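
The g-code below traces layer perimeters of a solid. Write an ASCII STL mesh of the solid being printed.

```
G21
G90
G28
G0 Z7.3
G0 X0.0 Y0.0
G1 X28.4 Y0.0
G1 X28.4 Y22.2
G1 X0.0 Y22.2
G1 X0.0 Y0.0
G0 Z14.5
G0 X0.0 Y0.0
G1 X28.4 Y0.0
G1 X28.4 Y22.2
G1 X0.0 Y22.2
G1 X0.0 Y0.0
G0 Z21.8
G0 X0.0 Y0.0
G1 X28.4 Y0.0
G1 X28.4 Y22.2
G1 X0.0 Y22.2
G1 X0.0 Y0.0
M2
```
solid part
  facet normal 0.0000 0.0000 -1.0000
    outer loop
      vertex 28.4 22.2 0.0
      vertex 28.4 0.0 0.0
      vertex 0.0 0.0 0.0
    endloop
  endfacet
  facet normal 0.0000 0.0000 -1.0000
    outer loop
      vertex 0.0 22.2 0.0
      vertex 28.4 22.2 0.0
      vertex 0.0 0.0 0.0
    endloop
  endfacet
  facet normal 0.0000 0.0000 1.0000
    outer loop
      vertex 0.0 0.0 21.8
      vertex 28.4 0.0 21.8
      vertex 28.4 22.2 21.8
    endloop
  endfacet
  facet normal 0.0000 0.0000 1.0000
    outer loop
      vertex 0.0 0.0 21.8
      vertex 28.4 22.2 21.8
      vertex 0.0 22.2 21.8
    endloop
  endfacet
  facet normal 0.0000 -1.0000 0.0000
    outer loop
      vertex 0.0 0.0 0.0
      vertex 28.4 0.0 0.0
      vertex 28.4 0.0 21.8
    endloop
  endfacet
  facet normal 0.0000 -1.0000 0.0000
    outer loop
      vertex 0.0 0.0 0.0
      vertex 28.4 0.0 21.8
      vertex 0.0 0.0 21.8
    endloop
  endfacet
  facet normal 0.0000 1.0000 0.0000
    outer loop
      vertex 28.4 22.2 21.8
      vertex 28.4 22.2 0.0
      vertex 0.0 22.2 0.0
    endloop
  endfacet
  facet normal 0.0000 1.0000 0.0000
    outer loop
      vertex 0.0 22.2 21.8
      vertex 28.4 22.2 21.8
      vertex 0.0 22.2 0.0
    endloop
  endfacet
  facet normal -1.0000 0.0000 0.0000
    outer loop
      vertex 0.0 22.2 21.8
      vertex 0.0 22.2 0.0
      vertex 0.0 0.0 0.0
    endloop
  endfacet
  facet normal -1.0000 0.0000 0.0000
    outer loop
      vertex 0.0 0.0 21.8
      vertex 0.0 22.2 21.8
      vertex 0.0 0.0 0.0
    endloop
  endfacet
  facet normal 1.0000 0.0000 0.0000
    outer loop
      vertex 28.4 0.0 0.0
      vertex 28.4 22.2 0.0
      vertex 28.4 22.2 21.8
    endloop
  endfacet
  facet normal 1.0000 0.0000 0.0000
    outer loop
      vertex 28.4 0.0 0.0
      vertex 28.4 22.2 21.8
      vertex 28.4 0.0 21.8
    endloop
  endfacet
endsolid part

The G0 Z moves step by Δz≈7.3 mm. Every layer's G1 loop is the same polygon, so the solid is a straight extrusion of it from z=0 to z≈21.8. Closing with flat bottom and top caps and triangulating gives 12 facets — a rectangular box, roughly 28.4 × 22.2 mm footprint and 21.8 mm tall.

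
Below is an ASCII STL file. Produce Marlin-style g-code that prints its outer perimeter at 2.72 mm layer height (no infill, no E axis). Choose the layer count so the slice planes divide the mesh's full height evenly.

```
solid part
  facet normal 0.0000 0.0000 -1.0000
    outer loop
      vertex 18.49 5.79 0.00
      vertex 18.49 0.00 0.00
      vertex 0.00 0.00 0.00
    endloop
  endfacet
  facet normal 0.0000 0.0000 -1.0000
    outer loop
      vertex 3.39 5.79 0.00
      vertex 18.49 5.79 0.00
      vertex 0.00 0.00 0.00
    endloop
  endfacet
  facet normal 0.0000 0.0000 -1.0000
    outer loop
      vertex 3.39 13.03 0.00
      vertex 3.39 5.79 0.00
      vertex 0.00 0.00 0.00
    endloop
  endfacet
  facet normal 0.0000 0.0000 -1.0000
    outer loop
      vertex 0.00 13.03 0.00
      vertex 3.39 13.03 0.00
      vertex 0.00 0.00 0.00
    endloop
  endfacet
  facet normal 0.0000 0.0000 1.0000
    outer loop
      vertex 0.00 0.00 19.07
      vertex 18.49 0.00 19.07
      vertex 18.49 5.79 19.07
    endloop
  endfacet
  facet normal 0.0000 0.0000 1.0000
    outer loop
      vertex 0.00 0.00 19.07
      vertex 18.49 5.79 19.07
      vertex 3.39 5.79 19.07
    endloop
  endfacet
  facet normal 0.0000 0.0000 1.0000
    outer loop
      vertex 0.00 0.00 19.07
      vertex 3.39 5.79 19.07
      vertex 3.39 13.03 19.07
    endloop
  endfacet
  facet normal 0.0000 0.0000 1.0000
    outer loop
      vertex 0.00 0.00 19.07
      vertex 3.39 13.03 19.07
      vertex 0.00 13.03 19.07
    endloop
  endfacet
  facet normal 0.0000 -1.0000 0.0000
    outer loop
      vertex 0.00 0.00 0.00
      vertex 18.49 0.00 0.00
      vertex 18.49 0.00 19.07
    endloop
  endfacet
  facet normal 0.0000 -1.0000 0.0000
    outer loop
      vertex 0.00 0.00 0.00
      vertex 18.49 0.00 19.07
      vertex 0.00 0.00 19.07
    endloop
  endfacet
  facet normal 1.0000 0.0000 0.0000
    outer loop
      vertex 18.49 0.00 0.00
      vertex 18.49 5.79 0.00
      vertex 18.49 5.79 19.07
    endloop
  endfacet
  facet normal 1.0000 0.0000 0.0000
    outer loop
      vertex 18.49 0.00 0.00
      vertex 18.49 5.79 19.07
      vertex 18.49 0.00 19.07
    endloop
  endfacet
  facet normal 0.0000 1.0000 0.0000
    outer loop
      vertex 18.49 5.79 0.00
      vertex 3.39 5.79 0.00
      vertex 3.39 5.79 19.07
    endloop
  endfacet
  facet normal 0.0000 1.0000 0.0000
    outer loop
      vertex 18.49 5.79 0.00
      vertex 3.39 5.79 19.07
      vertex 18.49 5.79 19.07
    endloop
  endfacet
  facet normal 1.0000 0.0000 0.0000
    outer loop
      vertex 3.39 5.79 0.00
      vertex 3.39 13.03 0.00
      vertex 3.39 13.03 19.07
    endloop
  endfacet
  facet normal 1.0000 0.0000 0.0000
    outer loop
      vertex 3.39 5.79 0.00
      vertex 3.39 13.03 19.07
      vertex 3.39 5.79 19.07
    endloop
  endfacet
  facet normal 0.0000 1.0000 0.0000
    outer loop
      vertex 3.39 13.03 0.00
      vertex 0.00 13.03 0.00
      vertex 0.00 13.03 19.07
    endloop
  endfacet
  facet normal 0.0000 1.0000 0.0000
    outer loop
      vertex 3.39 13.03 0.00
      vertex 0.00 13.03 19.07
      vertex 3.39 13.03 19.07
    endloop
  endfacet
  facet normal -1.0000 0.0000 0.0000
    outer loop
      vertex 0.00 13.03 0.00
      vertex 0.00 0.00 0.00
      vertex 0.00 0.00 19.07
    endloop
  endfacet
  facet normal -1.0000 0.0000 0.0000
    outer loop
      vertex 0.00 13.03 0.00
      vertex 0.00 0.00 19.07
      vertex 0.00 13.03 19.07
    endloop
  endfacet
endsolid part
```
; perimeter-only toolpath
G21 ; units = mm
G90 ; absolute positioning
G28 ; home
; layer 1
G0 Z2.72
G0 X0.00 Y0.00
G1 X18.49 Y0.00
G1 X18.49 Y5.79
G1 X3.39 Y5.79
G1 X3.39 Y13.03
G1 X0.00 Y13.03
G1 X0.00 Y0.00
; layer 2
G0 Z5.45
G0 X0.00 Y0.00
G1 X18.49 Y0.00
G1 X18.49 Y5.79
G1 X3.39 Y5.79
G1 X3.39 Y13.03
G1 X0.00 Y13.03
G1 X0.00 Y0.00
; layer 3
G0 Z8.17
G0 X0.00 Y0.00
G1 X18.49 Y0.00
G1 X18.49 Y5.79
G1 X3.39 Y5.79
G1 X3.39 Y13.03
G1 X0.00 Y13.03
G1 X0.00 Y0.00
; layer 4
G0 Z10.90
G0 X0.00 Y0.00
G1 X18.49 Y0.00
G1 X18.49 Y5.79
G1 X3.39 Y5.79
G1 X3.39 Y13.03
G1 X0.00 Y13.03
G1 X0.00 Y0.00
; layer 5
G0 Z13.62
G0 X0.00 Y0.00
G1 X18.49 Y0.00
G1 X18.49 Y5.79
G1 X3.39 Y5.79
G1 X3.39 Y13.03
G1 X0.00 Y13.03
G1 X0.00 Y0.00
; layer 6
G0 Z16.35
G0 X0.00 Y0.00
G1 X18.49 Y0.00
G1 X18.49 Y5.79
G1 X3.39 Y5.79
G1 X3.39 Y13.03
G1 X0.00 Y13.03
G1 X0.00 Y0.00
; layer 7
G0 Z19.07
G0 X0.00 Y0.00
G1 X18.49 Y0.00
G1 X18.49 Y5.79
G1 X3.39 Y5.79
G1 X3.39 Y13.03
G1 X0.00 Y13.03
G1 X0.00 Y0.00
M2 ; end

The solid is an L-shaped prism: outer 18.5 × 13 mm, arm thicknesses ≈ 5.79 mm (horizontal) and 3.39 mm (vertical), extruded 19.1 mm in z. Slicing at Δz = 2.72 mm — 7 equal slices spanning the solid's height, so layer i sits at z = i·h/7 — gives 7 non-empty perimeters. Each is a 6-segment closed polygon; G0 lifts to the layer z and rapids to the start vertex, then G1 traces the edges.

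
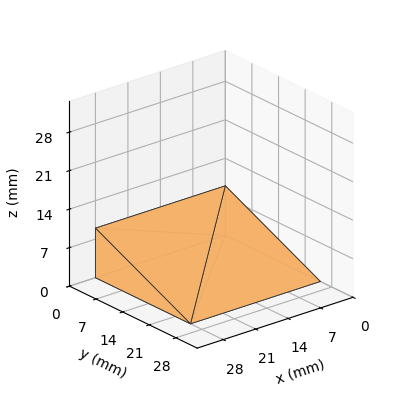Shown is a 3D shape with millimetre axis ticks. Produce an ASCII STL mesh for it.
Reading the render: the shape is a wedge (ramp): 28 × 25 mm base, rising to 9 mm along the y=0 edge and sloping linearly to z=0 at y=25 (dimensions read to the nearest mm from the axis ticks). For the STL, each face is triangulated and given an outward normal.

solid part
  facet normal 0.0000 0.0000 -1.0000
    outer loop
      vertex 28.000 25.000 0.000
      vertex 28.000 0.000 0.000
      vertex 0.000 0.000 0.000
    endloop
  endfacet
  facet normal 0.0000 0.0000 -1.0000
    outer loop
      vertex 0.000 25.000 0.000
      vertex 28.000 25.000 0.000
      vertex 0.000 0.000 0.000
    endloop
  endfacet
  facet normal 0.0000 -1.0000 0.0000
    outer loop
      vertex 0.000 0.000 0.000
      vertex 28.000 0.000 0.000
      vertex 28.000 0.000 9.000
    endloop
  endfacet
  facet normal 0.0000 -1.0000 0.0000
    outer loop
      vertex 0.000 0.000 0.000
      vertex 28.000 0.000 9.000
      vertex 0.000 0.000 9.000
    endloop
  endfacet
  facet normal 0.0000 0.3387 0.9409
    outer loop
      vertex 0.000 0.000 9.000
      vertex 28.000 0.000 9.000
      vertex 28.000 25.000 0.000
    endloop
  endfacet
  facet normal 0.0000 0.3387 0.9409
    outer loop
      vertex 0.000 0.000 9.000
      vertex 28.000 25.000 0.000
      vertex 0.000 25.000 0.000
    endloop
  endfacet
  facet normal -1.0000 0.0000 0.0000
    outer loop
      vertex 0.000 0.000 9.000
      vertex 0.000 25.000 0.000
      vertex 0.000 0.000 0.000
    endloop
  endfacet
  facet normal 1.0000 0.0000 0.0000
    outer loop
      vertex 28.000 0.000 0.000
      vertex 28.000 25.000 0.000
      vertex 28.000 0.000 9.000
    endloop
  endfacet
endsolid part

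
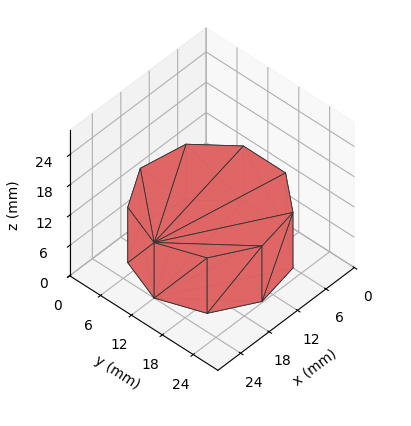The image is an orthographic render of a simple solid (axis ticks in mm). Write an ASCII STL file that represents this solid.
Reading the render: the shape is a regular 9-sided prism (a cylinder approximated with 9 flat sides), circumscribed radius ≈ 12 mm, height ≈ 11 mm (dimensions read to the nearest mm from the axis ticks). For the STL, each face is triangulated and given an outward normal.

solid part
  facet normal 0.0000 0.0000 -1.0000
    outer loop
      vertex 14.08 23.82 0.00
      vertex 21.19 19.71 0.00
      vertex 24.00 12.00 0.00
    endloop
  endfacet
  facet normal 0.0000 0.0000 -1.0000
    outer loop
      vertex 6.00 22.39 0.00
      vertex 14.08 23.82 0.00
      vertex 24.00 12.00 0.00
    endloop
  endfacet
  facet normal 0.0000 0.0000 -1.0000
    outer loop
      vertex 0.72 16.10 0.00
      vertex 6.00 22.39 0.00
      vertex 24.00 12.00 0.00
    endloop
  endfacet
  facet normal 0.0000 0.0000 -1.0000
    outer loop
      vertex 0.72 7.90 0.00
      vertex 0.72 16.10 0.00
      vertex 24.00 12.00 0.00
    endloop
  endfacet
  facet normal 0.0000 0.0000 -1.0000
    outer loop
      vertex 6.00 1.61 0.00
      vertex 0.72 7.90 0.00
      vertex 24.00 12.00 0.00
    endloop
  endfacet
  facet normal 0.0000 0.0000 -1.0000
    outer loop
      vertex 14.08 0.18 0.00
      vertex 6.00 1.61 0.00
      vertex 24.00 12.00 0.00
    endloop
  endfacet
  facet normal 0.0000 0.0000 -1.0000
    outer loop
      vertex 21.19 4.29 0.00
      vertex 14.08 0.18 0.00
      vertex 24.00 12.00 0.00
    endloop
  endfacet
  facet normal 0.0000 0.0000 1.0000
    outer loop
      vertex 24.00 12.00 11.00
      vertex 21.19 19.71 11.00
      vertex 14.08 23.82 11.00
    endloop
  endfacet
  facet normal 0.0000 0.0000 1.0000
    outer loop
      vertex 24.00 12.00 11.00
      vertex 14.08 23.82 11.00
      vertex 6.00 22.39 11.00
    endloop
  endfacet
  facet normal 0.0000 0.0000 1.0000
    outer loop
      vertex 24.00 12.00 11.00
      vertex 6.00 22.39 11.00
      vertex 0.72 16.10 11.00
    endloop
  endfacet
  facet normal 0.0000 0.0000 1.0000
    outer loop
      vertex 24.00 12.00 11.00
      vertex 0.72 16.10 11.00
      vertex 0.72 7.90 11.00
    endloop
  endfacet
  facet normal 0.0000 0.0000 1.0000
    outer loop
      vertex 24.00 12.00 11.00
      vertex 0.72 7.90 11.00
      vertex 6.00 1.61 11.00
    endloop
  endfacet
  facet normal 0.0000 0.0000 1.0000
    outer loop
      vertex 24.00 12.00 11.00
      vertex 6.00 1.61 11.00
      vertex 14.08 0.18 11.00
    endloop
  endfacet
  facet normal 0.0000 0.0000 1.0000
    outer loop
      vertex 24.00 12.00 11.00
      vertex 14.08 0.18 11.00
      vertex 21.19 4.29 11.00
    endloop
  endfacet
  facet normal 0.9395 0.3424 0.0000
    outer loop
      vertex 24.00 12.00 0.00
      vertex 21.19 19.71 0.00
      vertex 21.19 19.71 11.00
    endloop
  endfacet
  facet normal 0.9395 0.3424 0.0000
    outer loop
      vertex 24.00 12.00 0.00
      vertex 21.19 19.71 11.00
      vertex 24.00 12.00 11.00
    endloop
  endfacet
  facet normal 0.5005 0.8658 0.0000
    outer loop
      vertex 21.19 19.71 0.00
      vertex 14.08 23.82 0.00
      vertex 14.08 23.82 11.00
    endloop
  endfacet
  facet normal 0.5005 0.8658 0.0000
    outer loop
      vertex 21.19 19.71 0.00
      vertex 14.08 23.82 11.00
      vertex 21.19 19.71 11.00
    endloop
  endfacet
  facet normal -0.1743 0.9847 0.0000
    outer loop
      vertex 14.08 23.82 0.00
      vertex 6.00 22.39 0.00
      vertex 6.00 22.39 11.00
    endloop
  endfacet
  facet normal -0.1743 0.9847 0.0000
    outer loop
      vertex 14.08 23.82 0.00
      vertex 6.00 22.39 11.00
      vertex 14.08 23.82 11.00
    endloop
  endfacet
  facet normal -0.7659 0.6429 0.0000
    outer loop
      vertex 6.00 22.39 0.00
      vertex 0.72 16.10 0.00
      vertex 0.72 16.10 11.00
    endloop
  endfacet
  facet normal -0.7659 0.6429 0.0000
    outer loop
      vertex 6.00 22.39 0.00
      vertex 0.72 16.10 11.00
      vertex 6.00 22.39 11.00
    endloop
  endfacet
  facet normal -1.0000 0.0000 0.0000
    outer loop
      vertex 0.72 16.10 0.00
      vertex 0.72 7.90 0.00
      vertex 0.72 7.90 11.00
    endloop
  endfacet
  facet normal -1.0000 0.0000 0.0000
    outer loop
      vertex 0.72 16.10 0.00
      vertex 0.72 7.90 11.00
      vertex 0.72 16.10 11.00
    endloop
  endfacet
  facet normal -0.7659 -0.6429 0.0000
    outer loop
      vertex 0.72 7.90 0.00
      vertex 6.00 1.61 0.00
      vertex 6.00 1.61 11.00
    endloop
  endfacet
  facet normal -0.7659 -0.6429 0.0000
    outer loop
      vertex 0.72 7.90 0.00
      vertex 6.00 1.61 11.00
      vertex 0.72 7.90 11.00
    endloop
  endfacet
  facet normal -0.1743 -0.9847 0.0000
    outer loop
      vertex 6.00 1.61 0.00
      vertex 14.08 0.18 0.00
      vertex 14.08 0.18 11.00
    endloop
  endfacet
  facet normal -0.1743 -0.9847 0.0000
    outer loop
      vertex 6.00 1.61 0.00
      vertex 14.08 0.18 11.00
      vertex 6.00 1.61 11.00
    endloop
  endfacet
  facet normal 0.5005 -0.8658 0.0000
    outer loop
      vertex 14.08 0.18 0.00
      vertex 21.19 4.29 0.00
      vertex 21.19 4.29 11.00
    endloop
  endfacet
  facet normal 0.5005 -0.8658 0.0000
    outer loop
      vertex 14.08 0.18 0.00
      vertex 21.19 4.29 11.00
      vertex 14.08 0.18 11.00
    endloop
  endfacet
  facet normal 0.9395 -0.3424 0.0000
    outer loop
      vertex 21.19 4.29 0.00
      vertex 24.00 12.00 0.00
      vertex 24.00 12.00 11.00
    endloop
  endfacet
  facet normal 0.9395 -0.3424 0.0000
    outer loop
      vertex 21.19 4.29 0.00
      vertex 24.00 12.00 11.00
      vertex 21.19 4.29 11.00
    endloop
  endfacet
endsolid part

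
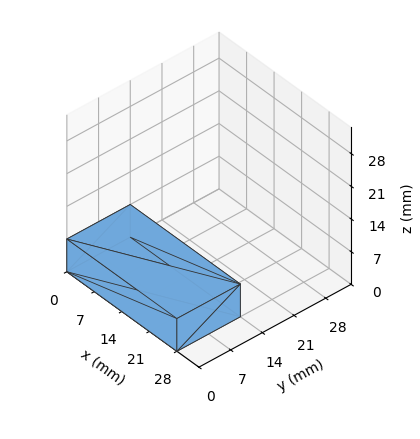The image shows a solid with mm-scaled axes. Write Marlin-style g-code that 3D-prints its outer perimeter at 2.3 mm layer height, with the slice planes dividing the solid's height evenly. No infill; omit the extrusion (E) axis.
Reading the render: the shape is a rectangular box, roughly 28 × 14 mm footprint and 7 mm tall (dimensions read to the nearest mm from the axis ticks). For the g-code, the solid's height is divided into equal slices at the stated Δz and each level perimeter traced with G1 moves after a G0 lift.

; perimeter-only toolpath
G21 ; units = mm
G90 ; absolute positioning
G28 ; home
; layer 1
G0 Z2.3
G0 X0.0 Y0.0
G1 X28.0 Y0.0
G1 X28.0 Y14.0
G1 X0.0 Y14.0
G1 X0.0 Y0.0
; layer 2
G0 Z4.7
G0 X0.0 Y0.0
G1 X28.0 Y0.0
G1 X28.0 Y14.0
G1 X0.0 Y14.0
G1 X0.0 Y0.0
; layer 3
G0 Z7.0
G0 X0.0 Y0.0
G1 X28.0 Y0.0
G1 X28.0 Y14.0
G1 X0.0 Y14.0
G1 X0.0 Y0.0
M2 ; end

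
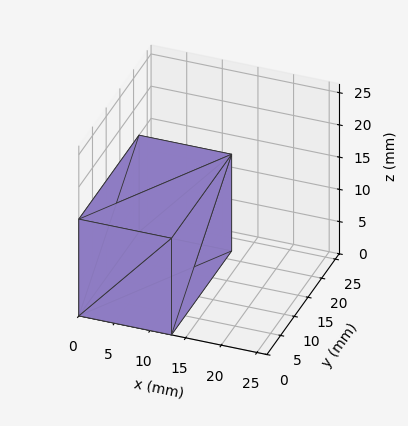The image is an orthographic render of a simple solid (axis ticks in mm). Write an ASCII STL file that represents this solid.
Reading the render: the shape is a rectangular box, roughly 13 × 22 mm footprint and 15 mm tall (dimensions read to the nearest mm from the axis ticks). For the STL, each face is triangulated and given an outward normal.

solid part
  facet normal 0.0000 0.0000 -1.0000
    outer loop
      vertex 13.00 22.00 0.00
      vertex 13.00 0.00 0.00
      vertex 0.00 0.00 0.00
    endloop
  endfacet
  facet normal 0.0000 0.0000 -1.0000
    outer loop
      vertex 0.00 22.00 0.00
      vertex 13.00 22.00 0.00
      vertex 0.00 0.00 0.00
    endloop
  endfacet
  facet normal 0.0000 0.0000 1.0000
    outer loop
      vertex 0.00 0.00 15.00
      vertex 13.00 0.00 15.00
      vertex 13.00 22.00 15.00
    endloop
  endfacet
  facet normal 0.0000 0.0000 1.0000
    outer loop
      vertex 0.00 0.00 15.00
      vertex 13.00 22.00 15.00
      vertex 0.00 22.00 15.00
    endloop
  endfacet
  facet normal 0.0000 -1.0000 0.0000
    outer loop
      vertex 0.00 0.00 0.00
      vertex 13.00 0.00 0.00
      vertex 13.00 0.00 15.00
    endloop
  endfacet
  facet normal 0.0000 -1.0000 0.0000
    outer loop
      vertex 0.00 0.00 0.00
      vertex 13.00 0.00 15.00
      vertex 0.00 0.00 15.00
    endloop
  endfacet
  facet normal 0.0000 1.0000 0.0000
    outer loop
      vertex 13.00 22.00 15.00
      vertex 13.00 22.00 0.00
      vertex 0.00 22.00 0.00
    endloop
  endfacet
  facet normal 0.0000 1.0000 0.0000
    outer loop
      vertex 0.00 22.00 15.00
      vertex 13.00 22.00 15.00
      vertex 0.00 22.00 0.00
    endloop
  endfacet
  facet normal -1.0000 0.0000 0.0000
    outer loop
      vertex 0.00 22.00 15.00
      vertex 0.00 22.00 0.00
      vertex 0.00 0.00 0.00
    endloop
  endfacet
  facet normal -1.0000 0.0000 0.0000
    outer loop
      vertex 0.00 0.00 15.00
      vertex 0.00 22.00 15.00
      vertex 0.00 0.00 0.00
    endloop
  endfacet
  facet normal 1.0000 0.0000 0.0000
    outer loop
      vertex 13.00 0.00 0.00
      vertex 13.00 22.00 0.00
      vertex 13.00 22.00 15.00
    endloop
  endfacet
  facet normal 1.0000 0.0000 0.0000
    outer loop
      vertex 13.00 0.00 0.00
      vertex 13.00 22.00 15.00
      vertex 13.00 0.00 15.00
    endloop
  endfacet
endsolid part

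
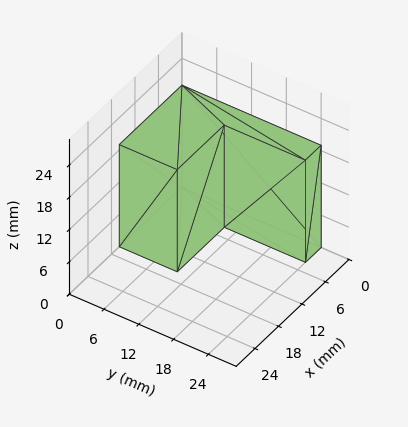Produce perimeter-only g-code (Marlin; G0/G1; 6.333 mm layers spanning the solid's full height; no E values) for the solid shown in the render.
Reading the render: the shape is an L-shaped prism: outer 16 × 24 mm, arm thicknesses ≈ 10 mm (horizontal) and 4 mm (vertical), extruded 19 mm in z (dimensions read to the nearest mm from the axis ticks). For the g-code, the solid's height is divided into equal slices at the stated Δz and each level perimeter traced with G1 moves after a G0 lift.

; perimeter-only toolpath
G21 ; units = mm
G90 ; absolute positioning
G28 ; home
; layer 1
G0 Z6.333
G0 X0.000 Y0.000
G1 X16.000 Y0.000
G1 X16.000 Y10.000
G1 X4.000 Y10.000
G1 X4.000 Y24.000
G1 X0.000 Y24.000
G1 X0.000 Y0.000
; layer 2
G0 Z12.667
G0 X0.000 Y0.000
G1 X16.000 Y0.000
G1 X16.000 Y10.000
G1 X4.000 Y10.000
G1 X4.000 Y24.000
G1 X0.000 Y24.000
G1 X0.000 Y0.000
; layer 3
G0 Z19.000
G0 X0.000 Y0.000
G1 X16.000 Y0.000
G1 X16.000 Y10.000
G1 X4.000 Y10.000
G1 X4.000 Y24.000
G1 X0.000 Y24.000
G1 X0.000 Y0.000
M2 ; end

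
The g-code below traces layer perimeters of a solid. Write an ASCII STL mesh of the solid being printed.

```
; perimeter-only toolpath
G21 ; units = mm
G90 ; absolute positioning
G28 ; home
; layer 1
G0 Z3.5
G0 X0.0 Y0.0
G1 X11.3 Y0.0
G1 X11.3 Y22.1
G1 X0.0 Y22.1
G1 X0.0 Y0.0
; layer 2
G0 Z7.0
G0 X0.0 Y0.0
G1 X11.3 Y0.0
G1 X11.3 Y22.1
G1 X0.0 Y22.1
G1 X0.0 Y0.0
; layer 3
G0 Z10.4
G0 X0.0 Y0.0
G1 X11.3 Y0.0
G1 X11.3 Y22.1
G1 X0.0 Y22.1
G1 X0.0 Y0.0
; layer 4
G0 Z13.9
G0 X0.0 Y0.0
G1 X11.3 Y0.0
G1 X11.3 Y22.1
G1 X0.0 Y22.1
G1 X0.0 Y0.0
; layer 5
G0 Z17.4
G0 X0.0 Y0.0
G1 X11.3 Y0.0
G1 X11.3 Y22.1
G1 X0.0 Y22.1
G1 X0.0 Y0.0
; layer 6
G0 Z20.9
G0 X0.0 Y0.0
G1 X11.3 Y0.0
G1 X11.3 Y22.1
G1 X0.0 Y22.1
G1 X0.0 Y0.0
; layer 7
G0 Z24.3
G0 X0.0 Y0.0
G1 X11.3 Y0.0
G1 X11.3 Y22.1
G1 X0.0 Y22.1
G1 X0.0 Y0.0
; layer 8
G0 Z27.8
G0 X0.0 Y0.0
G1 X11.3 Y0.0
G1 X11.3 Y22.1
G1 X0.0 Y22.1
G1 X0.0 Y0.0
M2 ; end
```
solid part
  facet normal 0.0000 0.0000 -1.0000
    outer loop
      vertex 11.3 22.1 0.0
      vertex 11.3 0.0 0.0
      vertex 0.0 0.0 0.0
    endloop
  endfacet
  facet normal 0.0000 0.0000 -1.0000
    outer loop
      vertex 0.0 22.1 0.0
      vertex 11.3 22.1 0.0
      vertex 0.0 0.0 0.0
    endloop
  endfacet
  facet normal 0.0000 0.0000 1.0000
    outer loop
      vertex 0.0 0.0 27.8
      vertex 11.3 0.0 27.8
      vertex 11.3 22.1 27.8
    endloop
  endfacet
  facet normal 0.0000 0.0000 1.0000
    outer loop
      vertex 0.0 0.0 27.8
      vertex 11.3 22.1 27.8
      vertex 0.0 22.1 27.8
    endloop
  endfacet
  facet normal 0.0000 -1.0000 0.0000
    outer loop
      vertex 0.0 0.0 0.0
      vertex 11.3 0.0 0.0
      vertex 11.3 0.0 27.8
    endloop
  endfacet
  facet normal 0.0000 -1.0000 0.0000
    outer loop
      vertex 0.0 0.0 0.0
      vertex 11.3 0.0 27.8
      vertex 0.0 0.0 27.8
    endloop
  endfacet
  facet normal 0.0000 1.0000 0.0000
    outer loop
      vertex 11.3 22.1 27.8
      vertex 11.3 22.1 0.0
      vertex 0.0 22.1 0.0
    endloop
  endfacet
  facet normal 0.0000 1.0000 0.0000
    outer loop
      vertex 0.0 22.1 27.8
      vertex 11.3 22.1 27.8
      vertex 0.0 22.1 0.0
    endloop
  endfacet
  facet normal -1.0000 0.0000 0.0000
    outer loop
      vertex 0.0 22.1 27.8
      vertex 0.0 22.1 0.0
      vertex 0.0 0.0 0.0
    endloop
  endfacet
  facet normal -1.0000 0.0000 0.0000
    outer loop
      vertex 0.0 0.0 27.8
      vertex 0.0 22.1 27.8
      vertex 0.0 0.0 0.0
    endloop
  endfacet
  facet normal 1.0000 0.0000 0.0000
    outer loop
      vertex 11.3 0.0 0.0
      vertex 11.3 22.1 0.0
      vertex 11.3 22.1 27.8
    endloop
  endfacet
  facet normal 1.0000 0.0000 0.0000
    outer loop
      vertex 11.3 0.0 0.0
      vertex 11.3 22.1 27.8
      vertex 11.3 0.0 27.8
    endloop
  endfacet
endsolid part

The G0 Z moves step by Δz≈3.5 mm. Every layer's G1 loop is the same polygon, so the solid is a straight extrusion of it from z=0 to z≈27.8. Closing with flat bottom and top caps and triangulating gives 12 facets — a rectangular box, roughly 11.3 × 22.1 mm footprint and 27.8 mm tall.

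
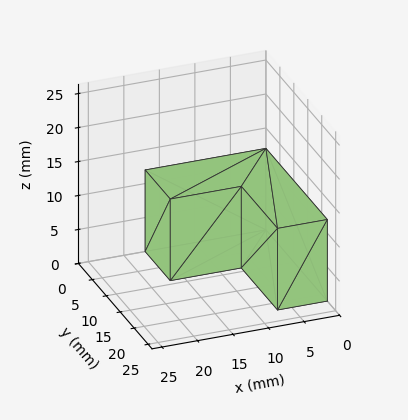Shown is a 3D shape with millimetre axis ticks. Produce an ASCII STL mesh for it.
Reading the render: the shape is an L-shaped prism: outer 17 × 22 mm, arm thicknesses ≈ 9 mm (horizontal) and 7 mm (vertical), extruded 12 mm in z (dimensions read to the nearest mm from the axis ticks). For the STL, each face is triangulated and given an outward normal.

solid part
  facet normal 0.0000 0.0000 -1.0000
    outer loop
      vertex 17.00 9.00 0.00
      vertex 17.00 0.00 0.00
      vertex 0.00 0.00 0.00
    endloop
  endfacet
  facet normal 0.0000 0.0000 -1.0000
    outer loop
      vertex 7.00 9.00 0.00
      vertex 17.00 9.00 0.00
      vertex 0.00 0.00 0.00
    endloop
  endfacet
  facet normal 0.0000 0.0000 -1.0000
    outer loop
      vertex 7.00 22.00 0.00
      vertex 7.00 9.00 0.00
      vertex 0.00 0.00 0.00
    endloop
  endfacet
  facet normal 0.0000 0.0000 -1.0000
    outer loop
      vertex 0.00 22.00 0.00
      vertex 7.00 22.00 0.00
      vertex 0.00 0.00 0.00
    endloop
  endfacet
  facet normal 0.0000 0.0000 1.0000
    outer loop
      vertex 0.00 0.00 12.00
      vertex 17.00 0.00 12.00
      vertex 17.00 9.00 12.00
    endloop
  endfacet
  facet normal 0.0000 0.0000 1.0000
    outer loop
      vertex 0.00 0.00 12.00
      vertex 17.00 9.00 12.00
      vertex 7.00 9.00 12.00
    endloop
  endfacet
  facet normal 0.0000 0.0000 1.0000
    outer loop
      vertex 0.00 0.00 12.00
      vertex 7.00 9.00 12.00
      vertex 7.00 22.00 12.00
    endloop
  endfacet
  facet normal 0.0000 0.0000 1.0000
    outer loop
      vertex 0.00 0.00 12.00
      vertex 7.00 22.00 12.00
      vertex 0.00 22.00 12.00
    endloop
  endfacet
  facet normal 0.0000 -1.0000 0.0000
    outer loop
      vertex 0.00 0.00 0.00
      vertex 17.00 0.00 0.00
      vertex 17.00 0.00 12.00
    endloop
  endfacet
  facet normal 0.0000 -1.0000 0.0000
    outer loop
      vertex 0.00 0.00 0.00
      vertex 17.00 0.00 12.00
      vertex 0.00 0.00 12.00
    endloop
  endfacet
  facet normal 1.0000 0.0000 0.0000
    outer loop
      vertex 17.00 0.00 0.00
      vertex 17.00 9.00 0.00
      vertex 17.00 9.00 12.00
    endloop
  endfacet
  facet normal 1.0000 0.0000 0.0000
    outer loop
      vertex 17.00 0.00 0.00
      vertex 17.00 9.00 12.00
      vertex 17.00 0.00 12.00
    endloop
  endfacet
  facet normal 0.0000 1.0000 0.0000
    outer loop
      vertex 17.00 9.00 0.00
      vertex 7.00 9.00 0.00
      vertex 7.00 9.00 12.00
    endloop
  endfacet
  facet normal 0.0000 1.0000 0.0000
    outer loop
      vertex 17.00 9.00 0.00
      vertex 7.00 9.00 12.00
      vertex 17.00 9.00 12.00
    endloop
  endfacet
  facet normal 1.0000 0.0000 0.0000
    outer loop
      vertex 7.00 9.00 0.00
      vertex 7.00 22.00 0.00
      vertex 7.00 22.00 12.00
    endloop
  endfacet
  facet normal 1.0000 0.0000 0.0000
    outer loop
      vertex 7.00 9.00 0.00
      vertex 7.00 22.00 12.00
      vertex 7.00 9.00 12.00
    endloop
  endfacet
  facet normal 0.0000 1.0000 0.0000
    outer loop
      vertex 7.00 22.00 0.00
      vertex 0.00 22.00 0.00
      vertex 0.00 22.00 12.00
    endloop
  endfacet
  facet normal 0.0000 1.0000 0.0000
    outer loop
      vertex 7.00 22.00 0.00
      vertex 0.00 22.00 12.00
      vertex 7.00 22.00 12.00
    endloop
  endfacet
  facet normal -1.0000 0.0000 0.0000
    outer loop
      vertex 0.00 22.00 0.00
      vertex 0.00 0.00 0.00
      vertex 0.00 0.00 12.00
    endloop
  endfacet
  facet normal -1.0000 0.0000 0.0000
    outer loop
      vertex 0.00 22.00 0.00
      vertex 0.00 0.00 12.00
      vertex 0.00 22.00 12.00
    endloop
  endfacet
endsolid part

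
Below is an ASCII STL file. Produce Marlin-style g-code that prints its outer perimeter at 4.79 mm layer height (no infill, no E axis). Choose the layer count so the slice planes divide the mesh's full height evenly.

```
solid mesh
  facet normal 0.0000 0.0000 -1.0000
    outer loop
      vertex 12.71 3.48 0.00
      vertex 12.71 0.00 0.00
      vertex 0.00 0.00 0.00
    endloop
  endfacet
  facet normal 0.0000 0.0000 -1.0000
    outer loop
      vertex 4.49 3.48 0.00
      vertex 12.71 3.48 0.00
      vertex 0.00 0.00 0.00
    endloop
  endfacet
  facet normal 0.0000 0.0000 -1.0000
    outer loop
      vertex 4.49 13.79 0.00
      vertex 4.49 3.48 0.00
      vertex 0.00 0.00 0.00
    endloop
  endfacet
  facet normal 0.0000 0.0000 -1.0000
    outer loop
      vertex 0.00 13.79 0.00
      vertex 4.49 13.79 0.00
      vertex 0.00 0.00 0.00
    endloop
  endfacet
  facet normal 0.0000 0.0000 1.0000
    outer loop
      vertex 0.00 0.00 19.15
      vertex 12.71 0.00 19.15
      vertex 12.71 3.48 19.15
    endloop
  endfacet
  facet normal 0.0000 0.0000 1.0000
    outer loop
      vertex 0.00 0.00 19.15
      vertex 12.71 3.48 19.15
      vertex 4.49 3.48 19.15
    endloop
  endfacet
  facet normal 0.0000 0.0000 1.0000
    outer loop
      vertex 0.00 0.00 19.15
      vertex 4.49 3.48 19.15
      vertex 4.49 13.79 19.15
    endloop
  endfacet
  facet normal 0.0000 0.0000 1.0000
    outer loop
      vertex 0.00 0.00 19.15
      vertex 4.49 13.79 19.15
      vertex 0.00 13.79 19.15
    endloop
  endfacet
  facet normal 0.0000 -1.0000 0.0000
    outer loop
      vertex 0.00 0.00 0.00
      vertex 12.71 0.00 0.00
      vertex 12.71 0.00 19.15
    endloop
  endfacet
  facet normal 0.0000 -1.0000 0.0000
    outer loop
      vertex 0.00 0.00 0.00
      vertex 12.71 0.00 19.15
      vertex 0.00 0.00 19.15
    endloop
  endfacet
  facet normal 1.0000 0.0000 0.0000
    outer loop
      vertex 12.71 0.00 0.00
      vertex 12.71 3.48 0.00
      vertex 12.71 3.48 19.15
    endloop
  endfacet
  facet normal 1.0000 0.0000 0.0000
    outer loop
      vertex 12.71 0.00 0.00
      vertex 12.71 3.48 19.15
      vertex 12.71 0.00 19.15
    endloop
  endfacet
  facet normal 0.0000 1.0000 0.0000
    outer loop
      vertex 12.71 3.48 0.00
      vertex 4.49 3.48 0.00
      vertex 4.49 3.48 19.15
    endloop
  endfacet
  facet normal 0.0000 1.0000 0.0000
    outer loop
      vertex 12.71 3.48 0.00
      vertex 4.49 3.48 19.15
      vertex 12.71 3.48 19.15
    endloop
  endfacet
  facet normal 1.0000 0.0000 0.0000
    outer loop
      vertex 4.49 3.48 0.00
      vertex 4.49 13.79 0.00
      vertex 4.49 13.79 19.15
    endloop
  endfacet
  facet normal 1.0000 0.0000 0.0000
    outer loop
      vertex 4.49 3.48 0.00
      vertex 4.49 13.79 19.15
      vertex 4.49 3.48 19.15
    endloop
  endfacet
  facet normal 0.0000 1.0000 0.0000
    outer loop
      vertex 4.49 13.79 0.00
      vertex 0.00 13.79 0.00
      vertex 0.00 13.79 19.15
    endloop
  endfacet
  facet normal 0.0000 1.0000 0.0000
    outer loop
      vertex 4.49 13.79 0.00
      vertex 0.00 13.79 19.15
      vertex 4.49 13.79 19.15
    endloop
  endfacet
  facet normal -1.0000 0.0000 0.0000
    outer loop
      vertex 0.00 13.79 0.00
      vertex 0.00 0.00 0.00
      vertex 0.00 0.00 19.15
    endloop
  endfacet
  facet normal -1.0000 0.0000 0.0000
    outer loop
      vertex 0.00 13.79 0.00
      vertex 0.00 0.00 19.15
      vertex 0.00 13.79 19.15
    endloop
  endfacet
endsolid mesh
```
; perimeter-only toolpath
G21 ; units = mm
G90 ; absolute positioning
G28 ; home
; layer 1
G0 Z4.79
G0 X0.00 Y0.00
G1 X12.71 Y0.00
G1 X12.71 Y3.48
G1 X4.49 Y3.48
G1 X4.49 Y13.79
G1 X0.00 Y13.79
G1 X0.00 Y0.00
; layer 2
G0 Z9.57
G0 X0.00 Y0.00
G1 X12.71 Y0.00
G1 X12.71 Y3.48
G1 X4.49 Y3.48
G1 X4.49 Y13.79
G1 X0.00 Y13.79
G1 X0.00 Y0.00
; layer 3
G0 Z14.36
G0 X0.00 Y0.00
G1 X12.71 Y0.00
G1 X12.71 Y3.48
G1 X4.49 Y3.48
G1 X4.49 Y13.79
G1 X0.00 Y13.79
G1 X0.00 Y0.00
; layer 4
G0 Z19.15
G0 X0.00 Y0.00
G1 X12.71 Y0.00
G1 X12.71 Y3.48
G1 X4.49 Y3.48
G1 X4.49 Y13.79
G1 X0.00 Y13.79
G1 X0.00 Y0.00
M2 ; end

The solid is an L-shaped prism: outer 12.7 × 13.8 mm, arm thicknesses ≈ 3.48 mm (horizontal) and 4.49 mm (vertical), extruded 19.1 mm in z. Slicing at Δz = 4.79 mm — 4 equal slices spanning the solid's height, so layer i sits at z = i·h/4 — gives 4 non-empty perimeters. Each is a 6-segment closed polygon; G0 lifts to the layer z and rapids to the start vertex, then G1 traces the edges.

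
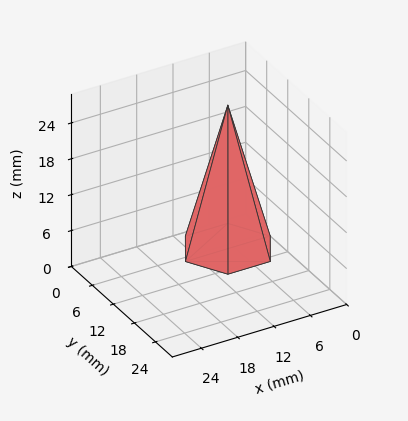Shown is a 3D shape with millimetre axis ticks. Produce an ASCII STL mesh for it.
Reading the render: the shape is a regular 6-sided pyramid, base circumscribed radius ≈ 7 mm, apex at z ≈ 24 mm (dimensions read to the nearest mm from the axis ticks). For the STL, each face is triangulated and given an outward normal.

solid part
  facet normal 0.0000 0.0000 -1.0000
    outer loop
      vertex 3.500 13.062 0.000
      vertex 10.500 13.062 0.000
      vertex 14.000 7.000 0.000
    endloop
  endfacet
  facet normal 0.0000 0.0000 -1.0000
    outer loop
      vertex 0.000 7.000 0.000
      vertex 3.500 13.062 0.000
      vertex 14.000 7.000 0.000
    endloop
  endfacet
  facet normal 0.0000 0.0000 -1.0000
    outer loop
      vertex 3.500 0.938 0.000
      vertex 0.000 7.000 0.000
      vertex 14.000 7.000 0.000
    endloop
  endfacet
  facet normal 0.0000 0.0000 -1.0000
    outer loop
      vertex 10.500 0.938 0.000
      vertex 3.500 0.938 0.000
      vertex 14.000 7.000 0.000
    endloop
  endfacet
  facet normal 0.8396 0.4848 0.2449
    outer loop
      vertex 14.000 7.000 0.000
      vertex 10.500 13.062 0.000
      vertex 7.000 7.000 24.000
    endloop
  endfacet
  facet normal 0.0000 0.9696 0.2449
    outer loop
      vertex 10.500 13.062 0.000
      vertex 3.500 13.062 0.000
      vertex 7.000 7.000 24.000
    endloop
  endfacet
  facet normal -0.8396 0.4848 0.2449
    outer loop
      vertex 3.500 13.062 0.000
      vertex 0.000 7.000 0.000
      vertex 7.000 7.000 24.000
    endloop
  endfacet
  facet normal -0.8396 -0.4848 0.2449
    outer loop
      vertex 0.000 7.000 0.000
      vertex 3.500 0.938 0.000
      vertex 7.000 7.000 24.000
    endloop
  endfacet
  facet normal 0.0000 -0.9696 0.2449
    outer loop
      vertex 3.500 0.938 0.000
      vertex 10.500 0.938 0.000
      vertex 7.000 7.000 24.000
    endloop
  endfacet
  facet normal 0.8396 -0.4848 0.2449
    outer loop
      vertex 10.500 0.938 0.000
      vertex 14.000 7.000 0.000
      vertex 7.000 7.000 24.000
    endloop
  endfacet
endsolid part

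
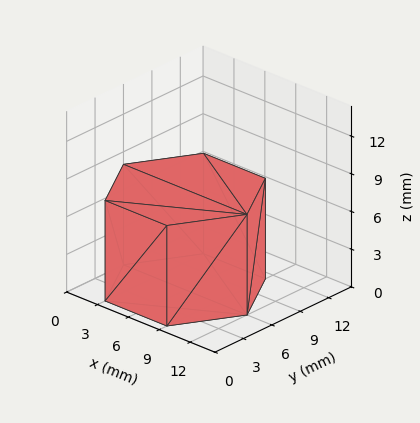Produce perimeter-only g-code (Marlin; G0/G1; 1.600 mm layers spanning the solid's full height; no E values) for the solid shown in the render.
Reading the render: the shape is a regular 6-sided prism (a cylinder approximated with 6 flat sides), circumscribed radius ≈ 6 mm, height ≈ 8 mm (dimensions read to the nearest mm from the axis ticks). For the g-code, the solid's height is divided into equal slices at the stated Δz and each level perimeter traced with G1 moves after a G0 lift.

; perimeter-only toolpath
G21 ; units = mm
G90 ; absolute positioning
G28 ; home
; layer 1
G0 Z1.600
G0 X12.000 Y6.000
G1 X9.000 Y11.196
G1 X3.000 Y11.196
G1 X0.000 Y6.000
G1 X3.000 Y0.804
G1 X9.000 Y0.804
G1 X12.000 Y6.000
; layer 2
G0 Z3.200
G0 X12.000 Y6.000
G1 X9.000 Y11.196
G1 X3.000 Y11.196
G1 X0.000 Y6.000
G1 X3.000 Y0.804
G1 X9.000 Y0.804
G1 X12.000 Y6.000
; layer 3
G0 Z4.800
G0 X12.000 Y6.000
G1 X9.000 Y11.196
G1 X3.000 Y11.196
G1 X0.000 Y6.000
G1 X3.000 Y0.804
G1 X9.000 Y0.804
G1 X12.000 Y6.000
; layer 4
G0 Z6.400
G0 X12.000 Y6.000
G1 X9.000 Y11.196
G1 X3.000 Y11.196
G1 X0.000 Y6.000
G1 X3.000 Y0.804
G1 X9.000 Y0.804
G1 X12.000 Y6.000
; layer 5
G0 Z8.000
G0 X12.000 Y6.000
G1 X9.000 Y11.196
G1 X3.000 Y11.196
G1 X0.000 Y6.000
G1 X3.000 Y0.804
G1 X9.000 Y0.804
G1 X12.000 Y6.000
M2 ; end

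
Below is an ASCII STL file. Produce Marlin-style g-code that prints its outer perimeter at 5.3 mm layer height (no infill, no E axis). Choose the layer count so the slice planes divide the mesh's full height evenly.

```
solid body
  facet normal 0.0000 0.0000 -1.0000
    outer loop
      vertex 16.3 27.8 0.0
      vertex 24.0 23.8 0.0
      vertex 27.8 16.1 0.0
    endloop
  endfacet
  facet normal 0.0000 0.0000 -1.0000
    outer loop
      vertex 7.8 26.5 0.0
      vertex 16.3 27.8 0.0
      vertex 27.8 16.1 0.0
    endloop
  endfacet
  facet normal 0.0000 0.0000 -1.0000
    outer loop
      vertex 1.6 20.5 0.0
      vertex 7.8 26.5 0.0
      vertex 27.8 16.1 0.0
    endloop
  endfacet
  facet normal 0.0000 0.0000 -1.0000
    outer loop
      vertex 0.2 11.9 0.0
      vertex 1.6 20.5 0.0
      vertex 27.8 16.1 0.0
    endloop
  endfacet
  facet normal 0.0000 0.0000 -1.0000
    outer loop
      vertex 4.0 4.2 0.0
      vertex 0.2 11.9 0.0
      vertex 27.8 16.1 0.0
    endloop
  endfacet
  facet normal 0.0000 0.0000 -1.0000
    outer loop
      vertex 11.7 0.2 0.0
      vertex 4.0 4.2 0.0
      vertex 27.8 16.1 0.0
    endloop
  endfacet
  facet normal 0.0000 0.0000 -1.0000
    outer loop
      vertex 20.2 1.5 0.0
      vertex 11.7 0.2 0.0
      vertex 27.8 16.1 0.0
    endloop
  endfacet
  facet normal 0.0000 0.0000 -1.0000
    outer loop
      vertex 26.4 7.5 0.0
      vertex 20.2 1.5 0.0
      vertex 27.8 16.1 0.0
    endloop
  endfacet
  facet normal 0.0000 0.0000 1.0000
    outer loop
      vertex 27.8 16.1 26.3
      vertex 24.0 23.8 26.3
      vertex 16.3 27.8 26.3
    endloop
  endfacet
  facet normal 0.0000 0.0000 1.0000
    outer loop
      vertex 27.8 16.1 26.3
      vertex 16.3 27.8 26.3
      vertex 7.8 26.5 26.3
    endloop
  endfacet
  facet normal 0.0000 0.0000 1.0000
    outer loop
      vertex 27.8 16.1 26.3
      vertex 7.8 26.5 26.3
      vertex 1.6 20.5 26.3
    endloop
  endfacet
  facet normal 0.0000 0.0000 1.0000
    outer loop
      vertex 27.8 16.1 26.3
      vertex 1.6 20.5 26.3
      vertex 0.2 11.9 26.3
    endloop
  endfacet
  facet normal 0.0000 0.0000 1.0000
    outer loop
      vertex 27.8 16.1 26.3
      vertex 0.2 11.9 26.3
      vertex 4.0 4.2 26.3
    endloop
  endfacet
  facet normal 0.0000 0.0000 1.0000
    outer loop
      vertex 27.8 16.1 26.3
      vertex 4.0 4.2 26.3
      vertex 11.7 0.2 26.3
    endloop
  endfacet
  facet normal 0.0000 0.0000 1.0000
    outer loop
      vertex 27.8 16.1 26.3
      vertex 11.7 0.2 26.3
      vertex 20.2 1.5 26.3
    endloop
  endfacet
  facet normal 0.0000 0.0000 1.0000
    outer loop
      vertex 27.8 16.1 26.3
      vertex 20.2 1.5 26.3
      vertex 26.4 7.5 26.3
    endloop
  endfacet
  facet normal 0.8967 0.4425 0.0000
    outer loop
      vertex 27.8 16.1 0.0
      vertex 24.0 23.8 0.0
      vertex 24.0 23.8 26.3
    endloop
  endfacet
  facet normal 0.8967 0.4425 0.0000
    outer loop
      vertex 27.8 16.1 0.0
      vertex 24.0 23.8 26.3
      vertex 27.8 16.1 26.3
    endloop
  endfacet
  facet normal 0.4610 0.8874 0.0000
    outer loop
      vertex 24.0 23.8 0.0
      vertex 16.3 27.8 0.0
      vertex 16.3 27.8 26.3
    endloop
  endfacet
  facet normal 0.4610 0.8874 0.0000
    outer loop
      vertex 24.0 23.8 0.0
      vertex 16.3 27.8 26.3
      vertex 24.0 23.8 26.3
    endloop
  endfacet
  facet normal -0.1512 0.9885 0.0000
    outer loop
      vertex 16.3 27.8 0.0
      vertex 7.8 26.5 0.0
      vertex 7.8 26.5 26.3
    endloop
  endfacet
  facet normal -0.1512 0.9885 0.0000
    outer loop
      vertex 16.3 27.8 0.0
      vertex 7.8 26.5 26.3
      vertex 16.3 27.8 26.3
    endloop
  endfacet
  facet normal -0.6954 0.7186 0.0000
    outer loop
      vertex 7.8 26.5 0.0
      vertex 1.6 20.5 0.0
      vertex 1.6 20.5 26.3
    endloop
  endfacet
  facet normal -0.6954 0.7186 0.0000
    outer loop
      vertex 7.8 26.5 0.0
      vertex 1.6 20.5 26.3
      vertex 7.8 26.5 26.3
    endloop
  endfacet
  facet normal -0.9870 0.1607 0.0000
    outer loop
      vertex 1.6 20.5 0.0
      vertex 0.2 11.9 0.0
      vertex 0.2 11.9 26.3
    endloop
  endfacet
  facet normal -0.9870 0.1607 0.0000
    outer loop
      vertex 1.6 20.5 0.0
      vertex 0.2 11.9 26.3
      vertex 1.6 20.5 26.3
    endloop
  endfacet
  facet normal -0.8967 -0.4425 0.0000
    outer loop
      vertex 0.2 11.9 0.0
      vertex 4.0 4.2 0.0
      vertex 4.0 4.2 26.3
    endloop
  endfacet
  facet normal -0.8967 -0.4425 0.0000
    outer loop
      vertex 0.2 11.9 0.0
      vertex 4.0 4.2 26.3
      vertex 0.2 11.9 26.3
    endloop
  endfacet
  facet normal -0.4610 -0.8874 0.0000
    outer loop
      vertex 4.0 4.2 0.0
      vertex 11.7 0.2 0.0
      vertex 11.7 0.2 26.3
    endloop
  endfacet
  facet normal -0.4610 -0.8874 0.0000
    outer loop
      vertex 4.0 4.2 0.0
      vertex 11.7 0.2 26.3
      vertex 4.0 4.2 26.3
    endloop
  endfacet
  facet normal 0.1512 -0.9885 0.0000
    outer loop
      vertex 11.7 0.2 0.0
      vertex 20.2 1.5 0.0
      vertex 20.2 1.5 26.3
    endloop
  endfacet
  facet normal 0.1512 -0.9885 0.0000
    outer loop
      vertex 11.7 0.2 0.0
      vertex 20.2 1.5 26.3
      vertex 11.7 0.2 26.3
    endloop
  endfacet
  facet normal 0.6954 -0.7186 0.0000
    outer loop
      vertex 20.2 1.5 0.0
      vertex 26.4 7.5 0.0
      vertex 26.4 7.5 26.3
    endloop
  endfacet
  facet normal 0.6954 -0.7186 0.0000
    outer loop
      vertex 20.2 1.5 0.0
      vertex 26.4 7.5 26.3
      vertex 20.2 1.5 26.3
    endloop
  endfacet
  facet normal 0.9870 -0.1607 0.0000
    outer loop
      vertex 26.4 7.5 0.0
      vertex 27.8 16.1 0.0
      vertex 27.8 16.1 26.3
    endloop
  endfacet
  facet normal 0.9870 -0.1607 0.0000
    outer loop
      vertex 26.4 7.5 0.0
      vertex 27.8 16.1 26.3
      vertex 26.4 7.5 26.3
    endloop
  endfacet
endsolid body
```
; perimeter-only toolpath
G21 ; units = mm
G90 ; absolute positioning
G28 ; home
; layer 1
G0 Z5.3
G0 X27.8 Y16.1
G1 X24.0 Y23.8
G1 X16.3 Y27.8
G1 X7.8 Y26.5
G1 X1.6 Y20.5
G1 X0.2 Y11.9
G1 X4.0 Y4.2
G1 X11.7 Y0.2
G1 X20.2 Y1.5
G1 X26.4 Y7.5
G1 X27.8 Y16.1
; layer 2
G0 Z10.5
G0 X27.8 Y16.1
G1 X24.0 Y23.8
G1 X16.3 Y27.8
G1 X7.8 Y26.5
G1 X1.6 Y20.5
G1 X0.2 Y11.9
G1 X4.0 Y4.2
G1 X11.7 Y0.2
G1 X20.2 Y1.5
G1 X26.4 Y7.5
G1 X27.8 Y16.1
; layer 3
G0 Z15.8
G0 X27.8 Y16.1
G1 X24.0 Y23.8
G1 X16.3 Y27.8
G1 X7.8 Y26.5
G1 X1.6 Y20.5
G1 X0.2 Y11.9
G1 X4.0 Y4.2
G1 X11.7 Y0.2
G1 X20.2 Y1.5
G1 X26.4 Y7.5
G1 X27.8 Y16.1
; layer 4
G0 Z21.0
G0 X27.8 Y16.1
G1 X24.0 Y23.8
G1 X16.3 Y27.8
G1 X7.8 Y26.5
G1 X1.6 Y20.5
G1 X0.2 Y11.9
G1 X4.0 Y4.2
G1 X11.7 Y0.2
G1 X20.2 Y1.5
G1 X26.4 Y7.5
G1 X27.8 Y16.1
; layer 5
G0 Z26.3
G0 X27.8 Y16.1
G1 X24.0 Y23.8
G1 X16.3 Y27.8
G1 X7.8 Y26.5
G1 X1.6 Y20.5
G1 X0.2 Y11.9
G1 X4.0 Y4.2
G1 X11.7 Y0.2
G1 X20.2 Y1.5
G1 X26.4 Y7.5
G1 X27.8 Y16.1
M2 ; end

The solid is a regular 10-sided prism (a cylinder approximated with 10 flat sides), circumscribed radius ≈ 14 mm, height ≈ 26.3 mm. Slicing at Δz = 5.3 mm — 5 equal slices spanning the solid's height, so layer i sits at z = i·h/5 — gives 5 non-empty perimeters. Each is a 10-segment closed polygon; G0 lifts to the layer z and rapids to the start vertex, then G1 traces the edges.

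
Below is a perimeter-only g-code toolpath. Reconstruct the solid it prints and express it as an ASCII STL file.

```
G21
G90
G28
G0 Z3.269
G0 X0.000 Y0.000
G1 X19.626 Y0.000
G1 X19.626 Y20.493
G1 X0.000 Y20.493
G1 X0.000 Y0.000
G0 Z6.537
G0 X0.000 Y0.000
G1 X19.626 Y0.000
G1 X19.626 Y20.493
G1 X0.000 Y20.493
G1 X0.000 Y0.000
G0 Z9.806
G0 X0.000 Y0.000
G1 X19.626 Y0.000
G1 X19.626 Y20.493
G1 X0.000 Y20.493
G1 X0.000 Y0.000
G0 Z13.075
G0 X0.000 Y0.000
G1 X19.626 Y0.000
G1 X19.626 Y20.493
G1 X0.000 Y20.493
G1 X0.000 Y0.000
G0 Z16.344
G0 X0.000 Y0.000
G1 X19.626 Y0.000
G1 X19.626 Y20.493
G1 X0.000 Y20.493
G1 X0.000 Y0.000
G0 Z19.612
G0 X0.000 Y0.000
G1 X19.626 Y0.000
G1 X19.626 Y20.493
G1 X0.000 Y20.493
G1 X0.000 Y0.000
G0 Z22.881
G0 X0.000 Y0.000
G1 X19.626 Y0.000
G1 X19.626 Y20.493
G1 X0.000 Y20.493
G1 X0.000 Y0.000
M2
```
solid part
  facet normal 0.0000 0.0000 -1.0000
    outer loop
      vertex 19.626 20.493 0.000
      vertex 19.626 0.000 0.000
      vertex 0.000 0.000 0.000
    endloop
  endfacet
  facet normal 0.0000 0.0000 -1.0000
    outer loop
      vertex 0.000 20.493 0.000
      vertex 19.626 20.493 0.000
      vertex 0.000 0.000 0.000
    endloop
  endfacet
  facet normal 0.0000 0.0000 1.0000
    outer loop
      vertex 0.000 0.000 22.881
      vertex 19.626 0.000 22.881
      vertex 19.626 20.493 22.881
    endloop
  endfacet
  facet normal 0.0000 0.0000 1.0000
    outer loop
      vertex 0.000 0.000 22.881
      vertex 19.626 20.493 22.881
      vertex 0.000 20.493 22.881
    endloop
  endfacet
  facet normal 0.0000 -1.0000 0.0000
    outer loop
      vertex 0.000 0.000 0.000
      vertex 19.626 0.000 0.000
      vertex 19.626 0.000 22.881
    endloop
  endfacet
  facet normal 0.0000 -1.0000 0.0000
    outer loop
      vertex 0.000 0.000 0.000
      vertex 19.626 0.000 22.881
      vertex 0.000 0.000 22.881
    endloop
  endfacet
  facet normal 0.0000 1.0000 0.0000
    outer loop
      vertex 19.626 20.493 22.881
      vertex 19.626 20.493 0.000
      vertex 0.000 20.493 0.000
    endloop
  endfacet
  facet normal 0.0000 1.0000 0.0000
    outer loop
      vertex 0.000 20.493 22.881
      vertex 19.626 20.493 22.881
      vertex 0.000 20.493 0.000
    endloop
  endfacet
  facet normal -1.0000 0.0000 0.0000
    outer loop
      vertex 0.000 20.493 22.881
      vertex 0.000 20.493 0.000
      vertex 0.000 0.000 0.000
    endloop
  endfacet
  facet normal -1.0000 0.0000 0.0000
    outer loop
      vertex 0.000 0.000 22.881
      vertex 0.000 20.493 22.881
      vertex 0.000 0.000 0.000
    endloop
  endfacet
  facet normal 1.0000 0.0000 0.0000
    outer loop
      vertex 19.626 0.000 0.000
      vertex 19.626 20.493 0.000
      vertex 19.626 20.493 22.881
    endloop
  endfacet
  facet normal 1.0000 0.0000 0.0000
    outer loop
      vertex 19.626 0.000 0.000
      vertex 19.626 20.493 22.881
      vertex 19.626 0.000 22.881
    endloop
  endfacet
endsolid part

The G0 Z moves step by Δz≈3.269 mm. Every layer's G1 loop is the same polygon, so the solid is a straight extrusion of it from z=0 to z≈22.9. Closing with flat bottom and top caps and triangulating gives 12 facets — a rectangular box, roughly 19.6 × 20.5 mm footprint and 22.9 mm tall.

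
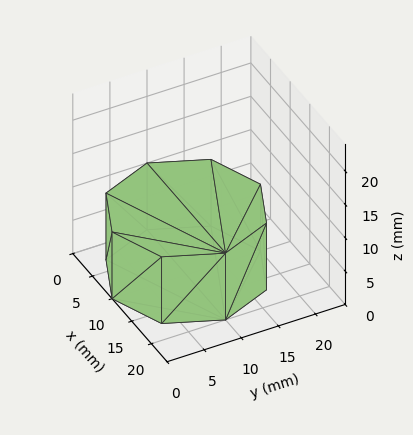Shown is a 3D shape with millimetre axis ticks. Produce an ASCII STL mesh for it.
Reading the render: the shape is a regular 8-sided prism (a cylinder approximated with 8 flat sides), circumscribed radius ≈ 10 mm, height ≈ 10 mm (dimensions read to the nearest mm from the axis ticks). For the STL, each face is triangulated and given an outward normal.

solid part
  facet normal 0.0000 0.0000 -1.0000
    outer loop
      vertex 10.000 20.000 0.000
      vertex 17.071 17.071 0.000
      vertex 20.000 10.000 0.000
    endloop
  endfacet
  facet normal 0.0000 0.0000 -1.0000
    outer loop
      vertex 2.929 17.071 0.000
      vertex 10.000 20.000 0.000
      vertex 20.000 10.000 0.000
    endloop
  endfacet
  facet normal 0.0000 0.0000 -1.0000
    outer loop
      vertex 0.000 10.000 0.000
      vertex 2.929 17.071 0.000
      vertex 20.000 10.000 0.000
    endloop
  endfacet
  facet normal 0.0000 0.0000 -1.0000
    outer loop
      vertex 2.929 2.929 0.000
      vertex 0.000 10.000 0.000
      vertex 20.000 10.000 0.000
    endloop
  endfacet
  facet normal 0.0000 0.0000 -1.0000
    outer loop
      vertex 10.000 0.000 0.000
      vertex 2.929 2.929 0.000
      vertex 20.000 10.000 0.000
    endloop
  endfacet
  facet normal 0.0000 0.0000 -1.0000
    outer loop
      vertex 17.071 2.929 0.000
      vertex 10.000 0.000 0.000
      vertex 20.000 10.000 0.000
    endloop
  endfacet
  facet normal 0.0000 0.0000 1.0000
    outer loop
      vertex 20.000 10.000 10.000
      vertex 17.071 17.071 10.000
      vertex 10.000 20.000 10.000
    endloop
  endfacet
  facet normal 0.0000 0.0000 1.0000
    outer loop
      vertex 20.000 10.000 10.000
      vertex 10.000 20.000 10.000
      vertex 2.929 17.071 10.000
    endloop
  endfacet
  facet normal 0.0000 0.0000 1.0000
    outer loop
      vertex 20.000 10.000 10.000
      vertex 2.929 17.071 10.000
      vertex 0.000 10.000 10.000
    endloop
  endfacet
  facet normal 0.0000 0.0000 1.0000
    outer loop
      vertex 20.000 10.000 10.000
      vertex 0.000 10.000 10.000
      vertex 2.929 2.929 10.000
    endloop
  endfacet
  facet normal 0.0000 0.0000 1.0000
    outer loop
      vertex 20.000 10.000 10.000
      vertex 2.929 2.929 10.000
      vertex 10.000 0.000 10.000
    endloop
  endfacet
  facet normal 0.0000 0.0000 1.0000
    outer loop
      vertex 20.000 10.000 10.000
      vertex 10.000 0.000 10.000
      vertex 17.071 2.929 10.000
    endloop
  endfacet
  facet normal 0.9239 0.3827 0.0000
    outer loop
      vertex 20.000 10.000 0.000
      vertex 17.071 17.071 0.000
      vertex 17.071 17.071 10.000
    endloop
  endfacet
  facet normal 0.9239 0.3827 0.0000
    outer loop
      vertex 20.000 10.000 0.000
      vertex 17.071 17.071 10.000
      vertex 20.000 10.000 10.000
    endloop
  endfacet
  facet normal 0.3827 0.9239 0.0000
    outer loop
      vertex 17.071 17.071 0.000
      vertex 10.000 20.000 0.000
      vertex 10.000 20.000 10.000
    endloop
  endfacet
  facet normal 0.3827 0.9239 0.0000
    outer loop
      vertex 17.071 17.071 0.000
      vertex 10.000 20.000 10.000
      vertex 17.071 17.071 10.000
    endloop
  endfacet
  facet normal -0.3827 0.9239 0.0000
    outer loop
      vertex 10.000 20.000 0.000
      vertex 2.929 17.071 0.000
      vertex 2.929 17.071 10.000
    endloop
  endfacet
  facet normal -0.3827 0.9239 0.0000
    outer loop
      vertex 10.000 20.000 0.000
      vertex 2.929 17.071 10.000
      vertex 10.000 20.000 10.000
    endloop
  endfacet
  facet normal -0.9239 0.3827 0.0000
    outer loop
      vertex 2.929 17.071 0.000
      vertex 0.000 10.000 0.000
      vertex 0.000 10.000 10.000
    endloop
  endfacet
  facet normal -0.9239 0.3827 0.0000
    outer loop
      vertex 2.929 17.071 0.000
      vertex 0.000 10.000 10.000
      vertex 2.929 17.071 10.000
    endloop
  endfacet
  facet normal -0.9239 -0.3827 0.0000
    outer loop
      vertex 0.000 10.000 0.000
      vertex 2.929 2.929 0.000
      vertex 2.929 2.929 10.000
    endloop
  endfacet
  facet normal -0.9239 -0.3827 0.0000
    outer loop
      vertex 0.000 10.000 0.000
      vertex 2.929 2.929 10.000
      vertex 0.000 10.000 10.000
    endloop
  endfacet
  facet normal -0.3827 -0.9239 0.0000
    outer loop
      vertex 2.929 2.929 0.000
      vertex 10.000 0.000 0.000
      vertex 10.000 0.000 10.000
    endloop
  endfacet
  facet normal -0.3827 -0.9239 0.0000
    outer loop
      vertex 2.929 2.929 0.000
      vertex 10.000 0.000 10.000
      vertex 2.929 2.929 10.000
    endloop
  endfacet
  facet normal 0.3827 -0.9239 0.0000
    outer loop
      vertex 10.000 0.000 0.000
      vertex 17.071 2.929 0.000
      vertex 17.071 2.929 10.000
    endloop
  endfacet
  facet normal 0.3827 -0.9239 0.0000
    outer loop
      vertex 10.000 0.000 0.000
      vertex 17.071 2.929 10.000
      vertex 10.000 0.000 10.000
    endloop
  endfacet
  facet normal 0.9239 -0.3827 0.0000
    outer loop
      vertex 17.071 2.929 0.000
      vertex 20.000 10.000 0.000
      vertex 20.000 10.000 10.000
    endloop
  endfacet
  facet normal 0.9239 -0.3827 0.0000
    outer loop
      vertex 17.071 2.929 0.000
      vertex 20.000 10.000 10.000
      vertex 17.071 2.929 10.000
    endloop
  endfacet
endsolid part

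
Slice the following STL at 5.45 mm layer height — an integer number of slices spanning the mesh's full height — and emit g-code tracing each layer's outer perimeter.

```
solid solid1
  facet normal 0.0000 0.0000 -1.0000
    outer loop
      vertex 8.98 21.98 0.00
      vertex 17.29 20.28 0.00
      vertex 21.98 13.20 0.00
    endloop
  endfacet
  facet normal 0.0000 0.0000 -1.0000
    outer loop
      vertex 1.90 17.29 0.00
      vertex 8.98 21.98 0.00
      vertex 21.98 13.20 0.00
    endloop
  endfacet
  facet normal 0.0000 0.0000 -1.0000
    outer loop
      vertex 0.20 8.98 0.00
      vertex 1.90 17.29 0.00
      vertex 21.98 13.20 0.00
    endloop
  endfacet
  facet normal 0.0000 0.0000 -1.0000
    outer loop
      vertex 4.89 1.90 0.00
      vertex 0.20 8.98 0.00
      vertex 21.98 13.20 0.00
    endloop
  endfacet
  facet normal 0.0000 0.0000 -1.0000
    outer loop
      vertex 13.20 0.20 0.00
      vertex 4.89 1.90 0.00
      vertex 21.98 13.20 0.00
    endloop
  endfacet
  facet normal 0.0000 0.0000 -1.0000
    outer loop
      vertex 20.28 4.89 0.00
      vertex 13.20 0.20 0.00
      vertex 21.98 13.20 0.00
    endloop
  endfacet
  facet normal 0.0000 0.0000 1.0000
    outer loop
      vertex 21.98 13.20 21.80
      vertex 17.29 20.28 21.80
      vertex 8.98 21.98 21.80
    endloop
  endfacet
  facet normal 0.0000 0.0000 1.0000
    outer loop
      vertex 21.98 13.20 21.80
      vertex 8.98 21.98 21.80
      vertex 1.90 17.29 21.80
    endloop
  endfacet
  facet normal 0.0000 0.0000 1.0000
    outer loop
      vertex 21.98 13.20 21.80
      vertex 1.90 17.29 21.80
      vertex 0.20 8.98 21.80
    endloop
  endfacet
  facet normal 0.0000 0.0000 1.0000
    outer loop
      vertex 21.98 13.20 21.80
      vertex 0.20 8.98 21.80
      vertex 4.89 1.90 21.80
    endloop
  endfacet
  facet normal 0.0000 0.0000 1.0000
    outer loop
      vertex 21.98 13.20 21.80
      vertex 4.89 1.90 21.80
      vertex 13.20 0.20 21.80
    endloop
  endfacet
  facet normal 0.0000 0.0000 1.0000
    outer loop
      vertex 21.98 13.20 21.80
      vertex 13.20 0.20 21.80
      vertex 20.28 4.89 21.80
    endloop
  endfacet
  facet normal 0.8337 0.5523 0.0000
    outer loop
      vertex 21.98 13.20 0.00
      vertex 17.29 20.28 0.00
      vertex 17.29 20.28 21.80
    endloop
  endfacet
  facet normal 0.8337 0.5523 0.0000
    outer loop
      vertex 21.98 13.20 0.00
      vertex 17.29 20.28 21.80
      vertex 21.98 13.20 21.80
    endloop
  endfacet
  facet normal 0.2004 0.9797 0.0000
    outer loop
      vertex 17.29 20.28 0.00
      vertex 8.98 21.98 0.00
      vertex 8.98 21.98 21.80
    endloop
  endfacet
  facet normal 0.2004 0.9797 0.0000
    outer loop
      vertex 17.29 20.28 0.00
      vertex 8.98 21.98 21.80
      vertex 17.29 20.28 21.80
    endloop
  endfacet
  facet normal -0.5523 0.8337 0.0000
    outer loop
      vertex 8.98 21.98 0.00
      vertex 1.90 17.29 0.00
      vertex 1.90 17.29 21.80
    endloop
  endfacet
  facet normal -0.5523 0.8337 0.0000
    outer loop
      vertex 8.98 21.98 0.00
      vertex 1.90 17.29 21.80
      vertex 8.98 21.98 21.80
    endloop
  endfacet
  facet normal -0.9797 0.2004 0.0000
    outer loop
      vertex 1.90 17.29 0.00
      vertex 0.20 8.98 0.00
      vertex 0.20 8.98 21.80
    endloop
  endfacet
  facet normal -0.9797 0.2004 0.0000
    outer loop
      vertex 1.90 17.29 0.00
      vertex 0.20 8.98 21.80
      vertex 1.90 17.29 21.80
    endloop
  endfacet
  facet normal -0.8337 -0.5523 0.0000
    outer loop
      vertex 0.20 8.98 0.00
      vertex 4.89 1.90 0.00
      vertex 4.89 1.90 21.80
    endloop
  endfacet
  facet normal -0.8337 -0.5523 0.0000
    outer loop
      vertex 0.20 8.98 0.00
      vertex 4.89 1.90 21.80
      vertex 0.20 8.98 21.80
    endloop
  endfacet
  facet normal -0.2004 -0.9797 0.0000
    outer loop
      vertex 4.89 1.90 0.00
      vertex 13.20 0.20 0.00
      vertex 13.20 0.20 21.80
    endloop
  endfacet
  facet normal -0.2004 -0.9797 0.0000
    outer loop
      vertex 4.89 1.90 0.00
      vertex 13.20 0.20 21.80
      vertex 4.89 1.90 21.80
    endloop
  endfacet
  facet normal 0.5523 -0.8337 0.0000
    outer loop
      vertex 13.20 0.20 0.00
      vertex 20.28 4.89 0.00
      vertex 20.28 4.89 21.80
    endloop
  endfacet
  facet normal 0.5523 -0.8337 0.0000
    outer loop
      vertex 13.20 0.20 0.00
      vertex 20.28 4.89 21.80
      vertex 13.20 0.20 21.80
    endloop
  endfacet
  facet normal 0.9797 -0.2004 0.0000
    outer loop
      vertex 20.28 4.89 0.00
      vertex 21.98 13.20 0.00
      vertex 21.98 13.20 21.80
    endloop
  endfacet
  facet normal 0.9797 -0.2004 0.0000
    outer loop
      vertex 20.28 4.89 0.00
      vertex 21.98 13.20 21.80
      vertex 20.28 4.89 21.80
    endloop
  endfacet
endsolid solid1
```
; perimeter-only toolpath
G21 ; units = mm
G90 ; absolute positioning
G28 ; home
; layer 1
G0 Z5.45
G0 X21.98 Y13.20
G1 X17.29 Y20.28
G1 X8.98 Y21.98
G1 X1.90 Y17.29
G1 X0.20 Y8.98
G1 X4.89 Y1.90
G1 X13.20 Y0.20
G1 X20.28 Y4.89
G1 X21.98 Y13.20
; layer 2
G0 Z10.90
G0 X21.98 Y13.20
G1 X17.29 Y20.28
G1 X8.98 Y21.98
G1 X1.90 Y17.29
G1 X0.20 Y8.98
G1 X4.89 Y1.90
G1 X13.20 Y0.20
G1 X20.28 Y4.89
G1 X21.98 Y13.20
; layer 3
G0 Z16.35
G0 X21.98 Y13.20
G1 X17.29 Y20.28
G1 X8.98 Y21.98
G1 X1.90 Y17.29
G1 X0.20 Y8.98
G1 X4.89 Y1.90
G1 X13.20 Y0.20
G1 X20.28 Y4.89
G1 X21.98 Y13.20
; layer 4
G0 Z21.80
G0 X21.98 Y13.20
G1 X17.29 Y20.28
G1 X8.98 Y21.98
G1 X1.90 Y17.29
G1 X0.20 Y8.98
G1 X4.89 Y1.90
G1 X13.20 Y0.20
G1 X20.28 Y4.89
G1 X21.98 Y13.20
M2 ; end

The solid is a regular 8-sided prism (a cylinder approximated with 8 flat sides), circumscribed radius ≈ 11.1 mm, height ≈ 21.8 mm. Slicing at Δz = 5.45 mm — 4 equal slices spanning the solid's height, so layer i sits at z = i·h/4 — gives 4 non-empty perimeters. Each is a 8-segment closed polygon; G0 lifts to the layer z and rapids to the start vertex, then G1 traces the edges.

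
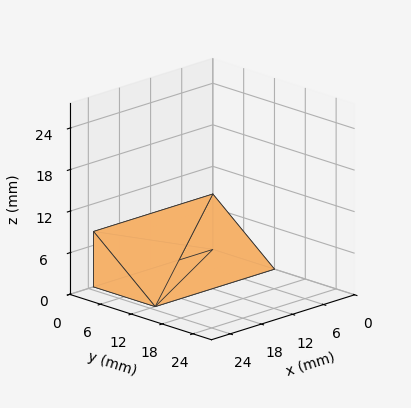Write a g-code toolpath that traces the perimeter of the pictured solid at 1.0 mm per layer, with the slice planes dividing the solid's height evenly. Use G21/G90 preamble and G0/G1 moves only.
Reading the render: the shape is a wedge (ramp): 23 × 12 mm base, rising to 8 mm along the y=0 edge and sloping linearly to z=0 at y=12 (dimensions read to the nearest mm from the axis ticks). For the g-code, the solid's height is divided into equal slices at the stated Δz and each level perimeter traced with G1 moves after a G0 lift.

; perimeter-only toolpath
G21 ; units = mm
G90 ; absolute positioning
G28 ; home
; layer 1
G0 Z1.0
G0 X0.0 Y0.0
G1 X23.0 Y0.0
G1 X23.0 Y10.5
G1 X0.0 Y10.5
G1 X0.0 Y0.0
; layer 2
G0 Z2.0
G0 X0.0 Y0.0
G1 X23.0 Y0.0
G1 X23.0 Y9.0
G1 X0.0 Y9.0
G1 X0.0 Y0.0
; layer 3
G0 Z3.0
G0 X0.0 Y0.0
G1 X23.0 Y0.0
G1 X23.0 Y7.5
G1 X0.0 Y7.5
G1 X0.0 Y0.0
; layer 4
G0 Z4.0
G0 X0.0 Y0.0
G1 X23.0 Y0.0
G1 X23.0 Y6.0
G1 X0.0 Y6.0
G1 X0.0 Y0.0
; layer 5
G0 Z5.0
G0 X0.0 Y0.0
G1 X23.0 Y0.0
G1 X23.0 Y4.5
G1 X0.0 Y4.5
G1 X0.0 Y0.0
; layer 6
G0 Z6.0
G0 X0.0 Y0.0
G1 X23.0 Y0.0
G1 X23.0 Y3.0
G1 X0.0 Y3.0
G1 X0.0 Y0.0
; layer 7
G0 Z7.0
G0 X0.0 Y0.0
G1 X23.0 Y0.0
G1 X23.0 Y1.5
G1 X0.0 Y1.5
G1 X0.0 Y0.0
M2 ; end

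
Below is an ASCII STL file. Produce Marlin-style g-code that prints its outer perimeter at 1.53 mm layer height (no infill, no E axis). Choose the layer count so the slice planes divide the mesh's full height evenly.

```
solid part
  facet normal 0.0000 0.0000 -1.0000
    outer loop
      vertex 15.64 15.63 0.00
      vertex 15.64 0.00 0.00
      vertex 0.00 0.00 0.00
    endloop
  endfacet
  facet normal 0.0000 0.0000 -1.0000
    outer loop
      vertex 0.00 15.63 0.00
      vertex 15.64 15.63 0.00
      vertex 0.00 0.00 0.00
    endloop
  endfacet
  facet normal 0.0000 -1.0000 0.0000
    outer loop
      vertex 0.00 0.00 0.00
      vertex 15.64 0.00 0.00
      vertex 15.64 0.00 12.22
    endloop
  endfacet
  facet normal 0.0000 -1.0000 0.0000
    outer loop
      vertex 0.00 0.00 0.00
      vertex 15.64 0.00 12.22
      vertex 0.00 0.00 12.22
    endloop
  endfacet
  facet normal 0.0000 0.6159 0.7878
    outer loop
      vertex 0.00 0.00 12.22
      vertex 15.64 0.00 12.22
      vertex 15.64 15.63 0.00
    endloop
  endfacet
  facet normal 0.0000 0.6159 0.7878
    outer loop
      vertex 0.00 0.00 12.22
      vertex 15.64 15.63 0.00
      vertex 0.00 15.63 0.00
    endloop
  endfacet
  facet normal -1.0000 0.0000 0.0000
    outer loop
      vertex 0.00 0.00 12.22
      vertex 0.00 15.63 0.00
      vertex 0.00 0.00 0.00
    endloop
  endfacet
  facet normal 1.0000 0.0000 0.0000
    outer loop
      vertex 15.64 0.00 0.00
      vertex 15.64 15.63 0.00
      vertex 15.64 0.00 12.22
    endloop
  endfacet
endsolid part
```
; perimeter-only toolpath
G21 ; units = mm
G90 ; absolute positioning
G28 ; home
; layer 1
G0 Z1.53
G0 X0.00 Y0.00
G1 X15.64 Y0.00
G1 X15.64 Y13.68
G1 X0.00 Y13.68
G1 X0.00 Y0.00
; layer 2
G0 Z3.06
G0 X0.00 Y0.00
G1 X15.64 Y0.00
G1 X15.64 Y11.72
G1 X0.00 Y11.72
G1 X0.00 Y0.00
; layer 3
G0 Z4.58
G0 X0.00 Y0.00
G1 X15.64 Y0.00
G1 X15.64 Y9.77
G1 X0.00 Y9.77
G1 X0.00 Y0.00
; layer 4
G0 Z6.11
G0 X0.00 Y0.00
G1 X15.64 Y0.00
G1 X15.64 Y7.82
G1 X0.00 Y7.82
G1 X0.00 Y0.00
; layer 5
G0 Z7.64
G0 X0.00 Y0.00
G1 X15.64 Y0.00
G1 X15.64 Y5.86
G1 X0.00 Y5.86
G1 X0.00 Y0.00
; layer 6
G0 Z9.17
G0 X0.00 Y0.00
G1 X15.64 Y0.00
G1 X15.64 Y3.91
G1 X0.00 Y3.91
G1 X0.00 Y0.00
; layer 7
G0 Z10.69
G0 X0.00 Y0.00
G1 X15.64 Y0.00
G1 X15.64 Y1.95
G1 X0.00 Y1.95
G1 X0.00 Y0.00
M2 ; end

The solid is a wedge (ramp): 15.6 × 15.6 mm base, rising to 12.2 mm along the y=0 edge and sloping linearly to z=0 at y=15.6. Slicing at Δz = 1.53 mm — 8 equal slices spanning the solid's height, so layer i sits at z = i·h/8 — gives 7 non-empty perimeters. Each is a 4-segment closed polygon; G0 lifts to the layer z and rapids to the start vertex, then G1 traces the edges. The cross-section shrinks linearly with z (the slice at the apex is degenerate and omitted).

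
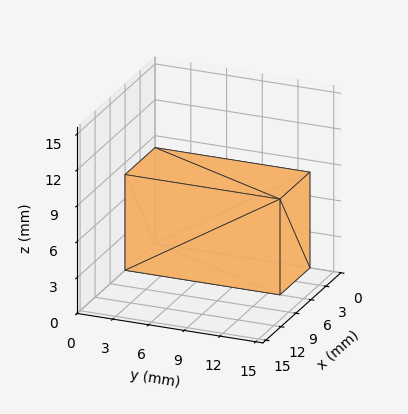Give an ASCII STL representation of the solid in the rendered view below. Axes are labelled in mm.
Reading the render: the shape is a rectangular box, roughly 6 × 13 mm footprint and 8 mm tall (dimensions read to the nearest mm from the axis ticks). For the STL, each face is triangulated and given an outward normal.

solid part
  facet normal 0.0000 0.0000 -1.0000
    outer loop
      vertex 6.0 13.0 0.0
      vertex 6.0 0.0 0.0
      vertex 0.0 0.0 0.0
    endloop
  endfacet
  facet normal 0.0000 0.0000 -1.0000
    outer loop
      vertex 0.0 13.0 0.0
      vertex 6.0 13.0 0.0
      vertex 0.0 0.0 0.0
    endloop
  endfacet
  facet normal 0.0000 0.0000 1.0000
    outer loop
      vertex 0.0 0.0 8.0
      vertex 6.0 0.0 8.0
      vertex 6.0 13.0 8.0
    endloop
  endfacet
  facet normal 0.0000 0.0000 1.0000
    outer loop
      vertex 0.0 0.0 8.0
      vertex 6.0 13.0 8.0
      vertex 0.0 13.0 8.0
    endloop
  endfacet
  facet normal 0.0000 -1.0000 0.0000
    outer loop
      vertex 0.0 0.0 0.0
      vertex 6.0 0.0 0.0
      vertex 6.0 0.0 8.0
    endloop
  endfacet
  facet normal 0.0000 -1.0000 0.0000
    outer loop
      vertex 0.0 0.0 0.0
      vertex 6.0 0.0 8.0
      vertex 0.0 0.0 8.0
    endloop
  endfacet
  facet normal 0.0000 1.0000 0.0000
    outer loop
      vertex 6.0 13.0 8.0
      vertex 6.0 13.0 0.0
      vertex 0.0 13.0 0.0
    endloop
  endfacet
  facet normal 0.0000 1.0000 0.0000
    outer loop
      vertex 0.0 13.0 8.0
      vertex 6.0 13.0 8.0
      vertex 0.0 13.0 0.0
    endloop
  endfacet
  facet normal -1.0000 0.0000 0.0000
    outer loop
      vertex 0.0 13.0 8.0
      vertex 0.0 13.0 0.0
      vertex 0.0 0.0 0.0
    endloop
  endfacet
  facet normal -1.0000 0.0000 0.0000
    outer loop
      vertex 0.0 0.0 8.0
      vertex 0.0 13.0 8.0
      vertex 0.0 0.0 0.0
    endloop
  endfacet
  facet normal 1.0000 0.0000 0.0000
    outer loop
      vertex 6.0 0.0 0.0
      vertex 6.0 13.0 0.0
      vertex 6.0 13.0 8.0
    endloop
  endfacet
  facet normal 1.0000 0.0000 0.0000
    outer loop
      vertex 6.0 0.0 0.0
      vertex 6.0 13.0 8.0
      vertex 6.0 0.0 8.0
    endloop
  endfacet
endsolid part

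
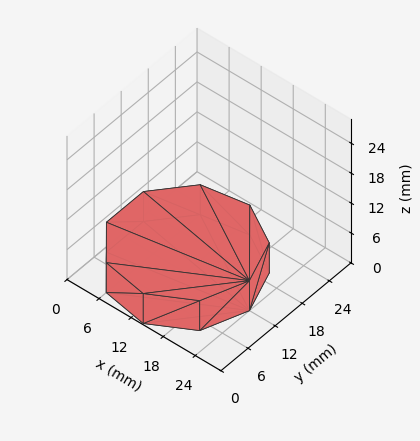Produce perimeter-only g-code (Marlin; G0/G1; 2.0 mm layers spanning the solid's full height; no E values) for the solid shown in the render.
Reading the render: the shape is a regular 9-sided prism (a cylinder approximated with 9 flat sides), circumscribed radius ≈ 12 mm, height ≈ 6 mm (dimensions read to the nearest mm from the axis ticks). For the g-code, the solid's height is divided into equal slices at the stated Δz and each level perimeter traced with G1 moves after a G0 lift.

; perimeter-only toolpath
G21 ; units = mm
G90 ; absolute positioning
G28 ; home
; layer 1
G0 Z2.0
G0 X24.0 Y12.0
G1 X21.2 Y19.7
G1 X14.1 Y23.8
G1 X6.0 Y22.4
G1 X0.7 Y16.1
G1 X0.7 Y7.9
G1 X6.0 Y1.6
G1 X14.1 Y0.2
G1 X21.2 Y4.3
G1 X24.0 Y12.0
; layer 2
G0 Z4.0
G0 X24.0 Y12.0
G1 X21.2 Y19.7
G1 X14.1 Y23.8
G1 X6.0 Y22.4
G1 X0.7 Y16.1
G1 X0.7 Y7.9
G1 X6.0 Y1.6
G1 X14.1 Y0.2
G1 X21.2 Y4.3
G1 X24.0 Y12.0
; layer 3
G0 Z6.0
G0 X24.0 Y12.0
G1 X21.2 Y19.7
G1 X14.1 Y23.8
G1 X6.0 Y22.4
G1 X0.7 Y16.1
G1 X0.7 Y7.9
G1 X6.0 Y1.6
G1 X14.1 Y0.2
G1 X21.2 Y4.3
G1 X24.0 Y12.0
M2 ; end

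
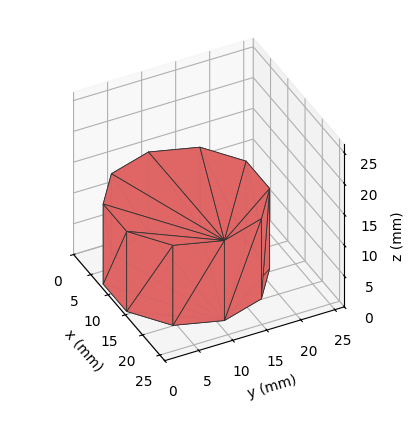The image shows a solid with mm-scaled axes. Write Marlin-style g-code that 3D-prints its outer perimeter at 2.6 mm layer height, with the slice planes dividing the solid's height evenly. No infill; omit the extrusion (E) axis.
Reading the render: the shape is a regular 10-sided prism (a cylinder approximated with 10 flat sides), circumscribed radius ≈ 11 mm, height ≈ 13 mm (dimensions read to the nearest mm from the axis ticks). For the g-code, the solid's height is divided into equal slices at the stated Δz and each level perimeter traced with G1 moves after a G0 lift.

; perimeter-only toolpath
G21 ; units = mm
G90 ; absolute positioning
G28 ; home
; layer 1
G0 Z2.6
G0 X22.0 Y11.0
G1 X19.9 Y17.5
G1 X14.4 Y21.5
G1 X7.6 Y21.5
G1 X2.1 Y17.5
G1 X0.0 Y11.0
G1 X2.1 Y4.5
G1 X7.6 Y0.5
G1 X14.4 Y0.5
G1 X19.9 Y4.5
G1 X22.0 Y11.0
; layer 2
G0 Z5.2
G0 X22.0 Y11.0
G1 X19.9 Y17.5
G1 X14.4 Y21.5
G1 X7.6 Y21.5
G1 X2.1 Y17.5
G1 X0.0 Y11.0
G1 X2.1 Y4.5
G1 X7.6 Y0.5
G1 X14.4 Y0.5
G1 X19.9 Y4.5
G1 X22.0 Y11.0
; layer 3
G0 Z7.8
G0 X22.0 Y11.0
G1 X19.9 Y17.5
G1 X14.4 Y21.5
G1 X7.6 Y21.5
G1 X2.1 Y17.5
G1 X0.0 Y11.0
G1 X2.1 Y4.5
G1 X7.6 Y0.5
G1 X14.4 Y0.5
G1 X19.9 Y4.5
G1 X22.0 Y11.0
; layer 4
G0 Z10.4
G0 X22.0 Y11.0
G1 X19.9 Y17.5
G1 X14.4 Y21.5
G1 X7.6 Y21.5
G1 X2.1 Y17.5
G1 X0.0 Y11.0
G1 X2.1 Y4.5
G1 X7.6 Y0.5
G1 X14.4 Y0.5
G1 X19.9 Y4.5
G1 X22.0 Y11.0
; layer 5
G0 Z13.0
G0 X22.0 Y11.0
G1 X19.9 Y17.5
G1 X14.4 Y21.5
G1 X7.6 Y21.5
G1 X2.1 Y17.5
G1 X0.0 Y11.0
G1 X2.1 Y4.5
G1 X7.6 Y0.5
G1 X14.4 Y0.5
G1 X19.9 Y4.5
G1 X22.0 Y11.0
M2 ; end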